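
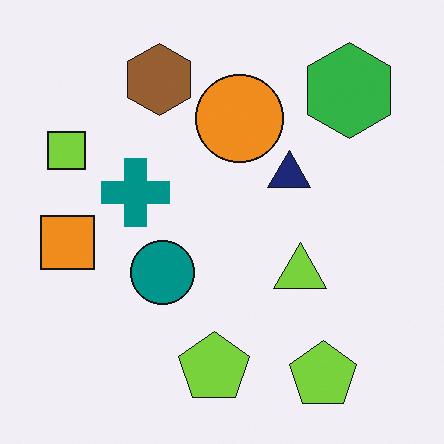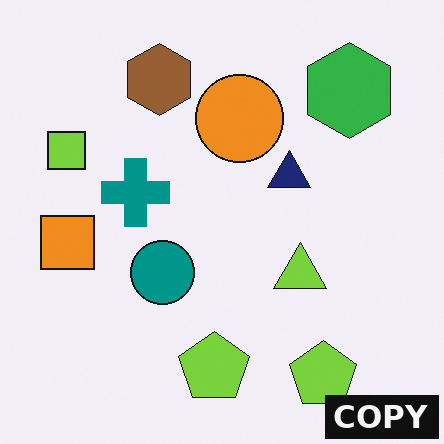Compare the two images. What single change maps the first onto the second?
This is the original image watermarked with the text "COPY" in the lower-right corner.

A dark label reading "COPY" appears in the lower-right corner.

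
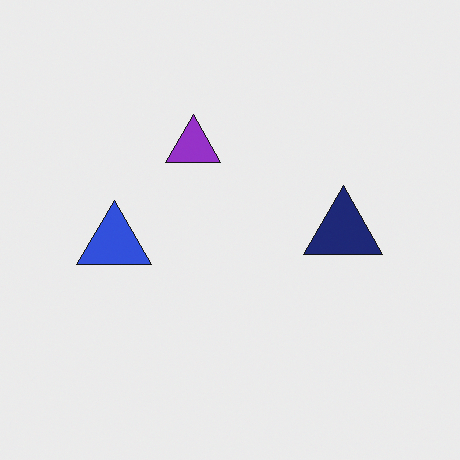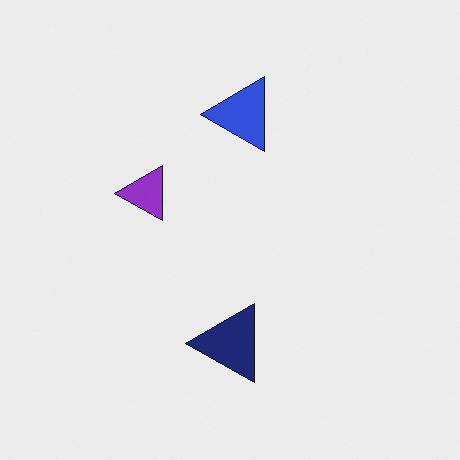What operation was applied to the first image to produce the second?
This is the original image transposed (reflected across the top-left ↔ bottom-right diagonal).

Shapes have swapped their row and column positions — what was in the top-right is now in the bottom-left — a diagonal reflection.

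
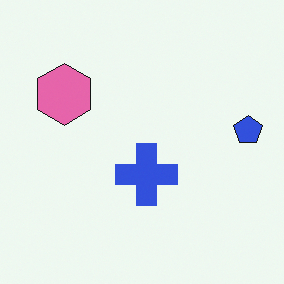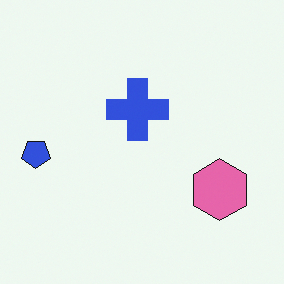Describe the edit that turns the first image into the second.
It was rotated 180°.

The blue pentagon sits in the right of the first image and the left of the second — consistent with a whole-image 180° rotation.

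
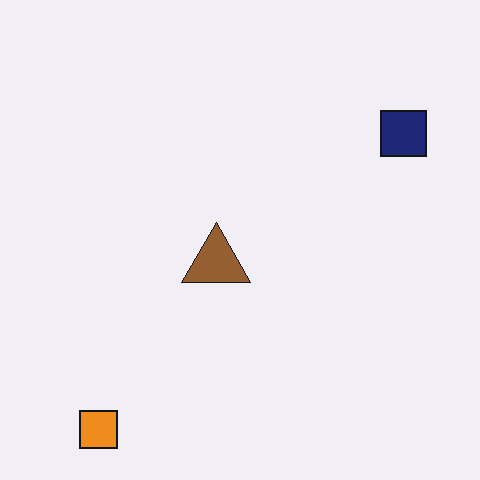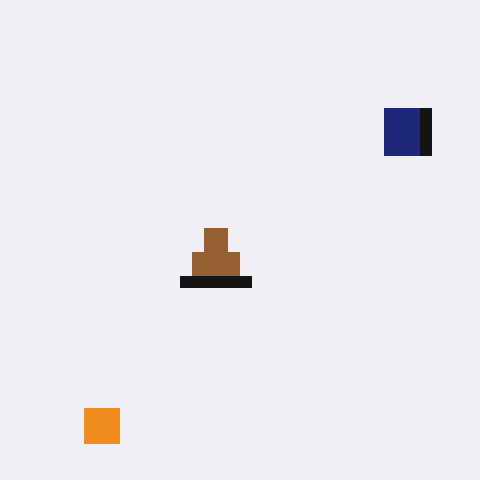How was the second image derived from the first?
Coarsely pixelated.

Shapes are reduced to large square blocks; fine edges and outlines are lost — a downscale-then-upscale (mosaic) effect.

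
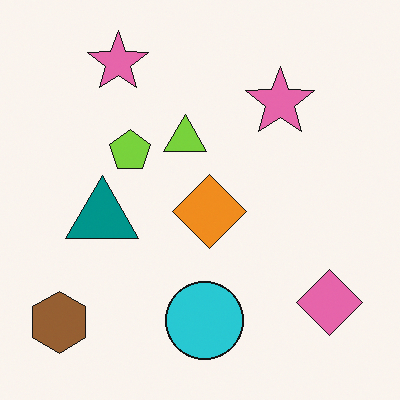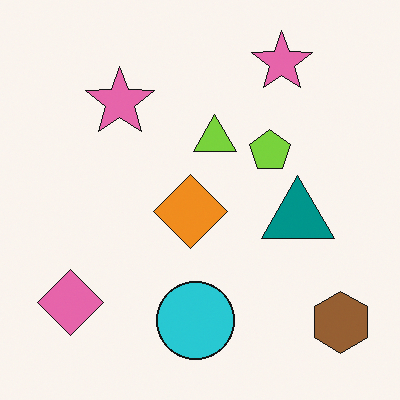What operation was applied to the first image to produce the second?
Flipped horizontally (left ↔ right).

The brown hexagon is in the bottom-left of the first image and the bottom-right of the second — shapes on opposite sides of the vertical midline have swapped in a mirror flip.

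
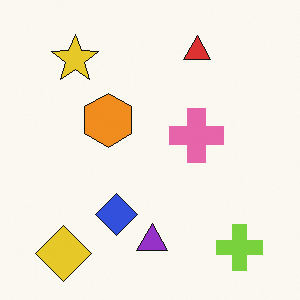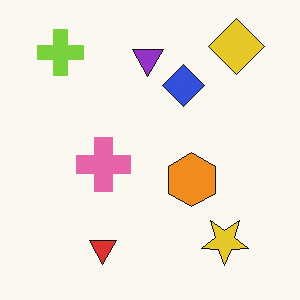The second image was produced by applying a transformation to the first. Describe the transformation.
The transformation is: rotated 180°.

The yellow diamond sits in the bottom-left of the first image and the top-right of the second — consistent with a whole-image 180° rotation.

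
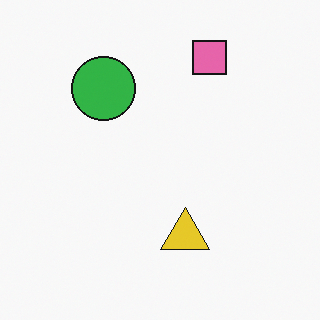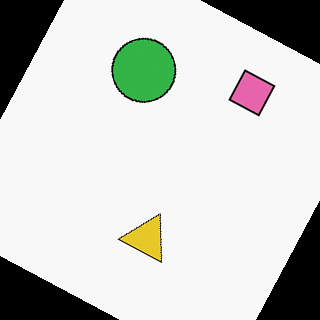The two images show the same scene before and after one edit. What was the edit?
Rotated clockwise by a moderate amount.

Every shape is tilted by the same angle and the image corners show triangular fill wedges — a whole-image rotation by a non-right angle.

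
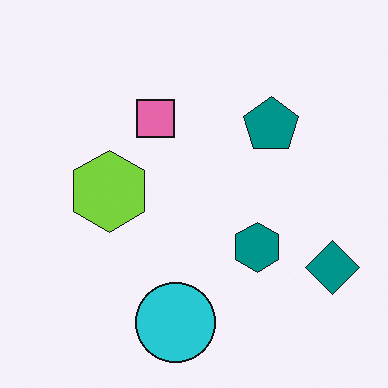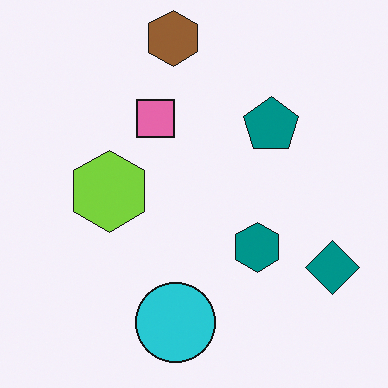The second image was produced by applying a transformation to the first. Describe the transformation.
The image was overlaid with an additional brown hexagon.

A brown hexagon appears in the second image that is absent from the first.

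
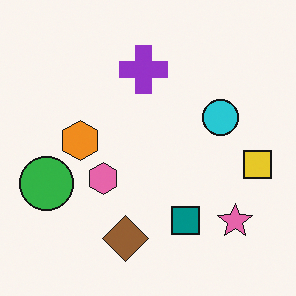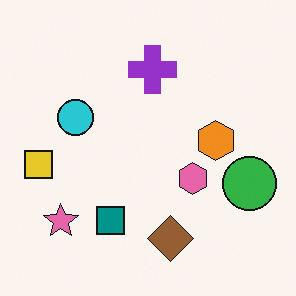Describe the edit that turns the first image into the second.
The image was flipped horizontally (left ↔ right).

The yellow square is in the right of the first image and the left of the second — shapes on opposite sides of the vertical midline have swapped in a mirror flip.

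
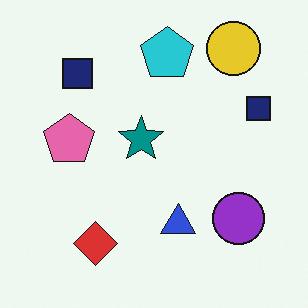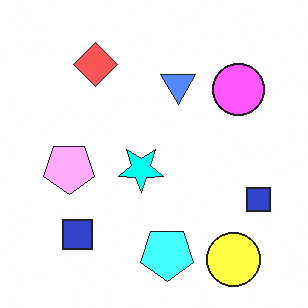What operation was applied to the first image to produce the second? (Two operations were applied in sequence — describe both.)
The image was flipped vertically (top ↔ bottom), then substantially brightened.

The yellow circle is in the top-right of the first image and the bottom-right of the second — shapes on opposite sides of the horizontal midline have swapped in a mirror flip. Every pixel — background and shapes alike — is uniformly brightened.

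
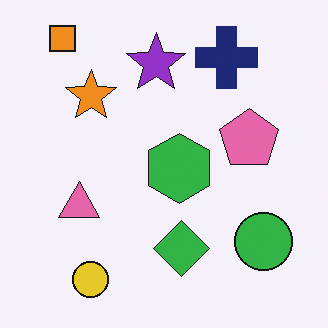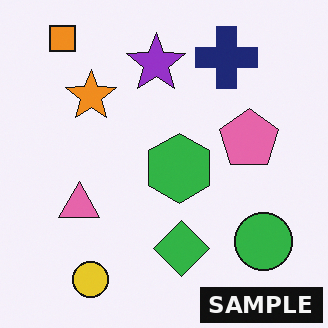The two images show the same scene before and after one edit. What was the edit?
Watermarked with the text "SAMPLE" in the lower-right corner.

A dark label reading "SAMPLE" appears in the lower-right corner.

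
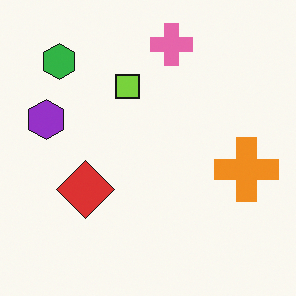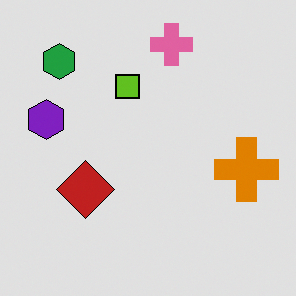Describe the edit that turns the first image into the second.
Posterized to a reduced palette.

Each flat color has snapped to a coarser quantized level — most visibly, the near-white background has dropped to a flat grey.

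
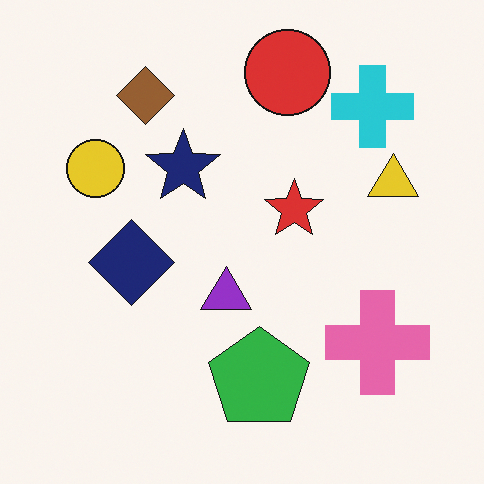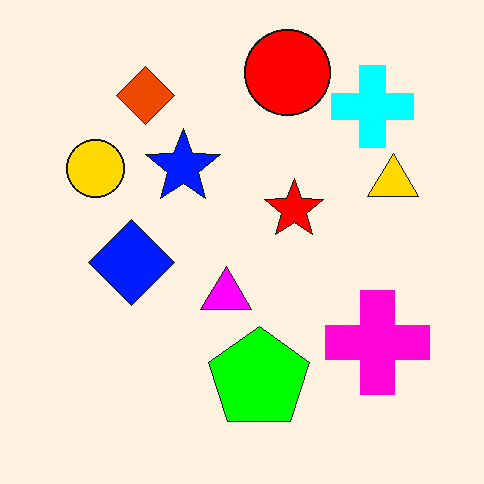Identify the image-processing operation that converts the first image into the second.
The image was made much more vivid (saturation change).

All colors are more vivid — a global saturation change.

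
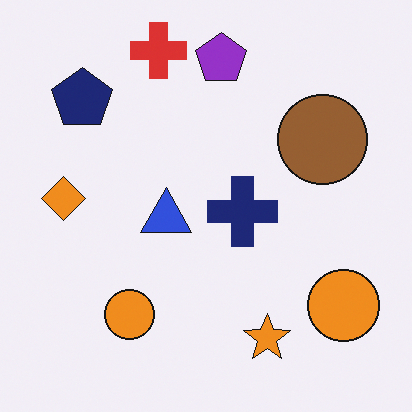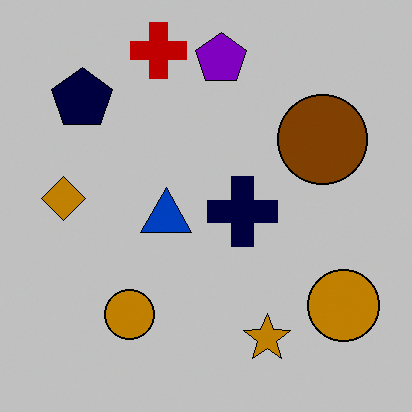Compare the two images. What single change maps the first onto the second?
The second image is the first heavily posterized to just a handful of flat colors.

Each flat color has snapped to a coarser quantized level — most visibly, the near-white background has dropped to a flat grey.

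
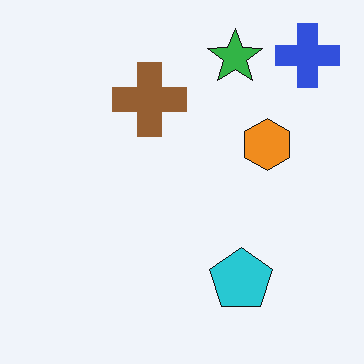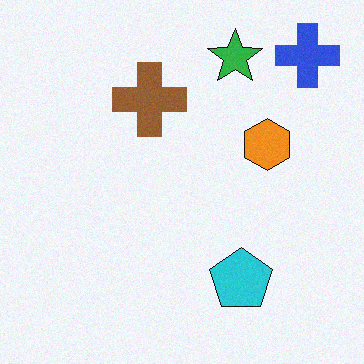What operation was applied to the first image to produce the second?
This is the original image degraded with light additive noise.

Random speckle covers the whole image, including the flat background.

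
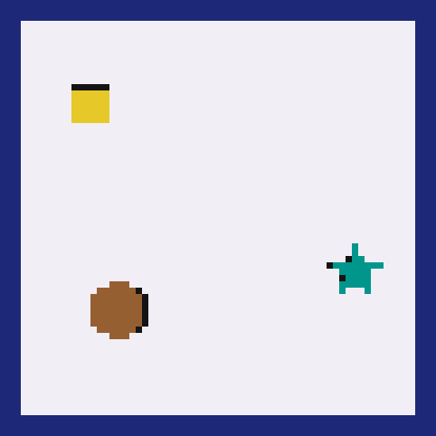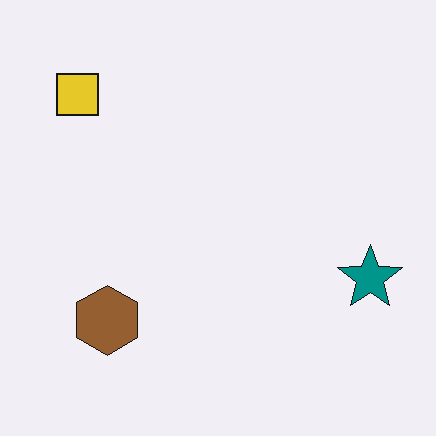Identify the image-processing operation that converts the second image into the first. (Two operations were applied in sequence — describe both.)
This is the original image moderately pixelated, then framed with a navy border.

Shapes are reduced to large square blocks; fine edges and outlines are lost — a downscale-then-upscale (mosaic) effect. A solid navy frame runs around the edge of the first image, with the content slightly shrunk inside it.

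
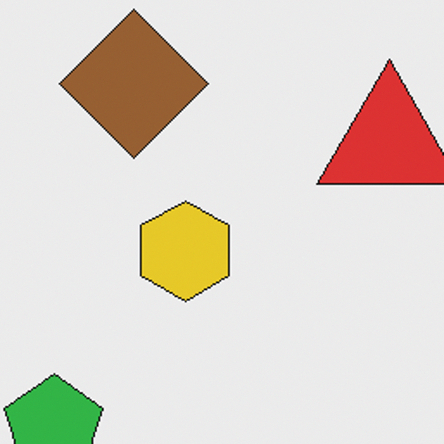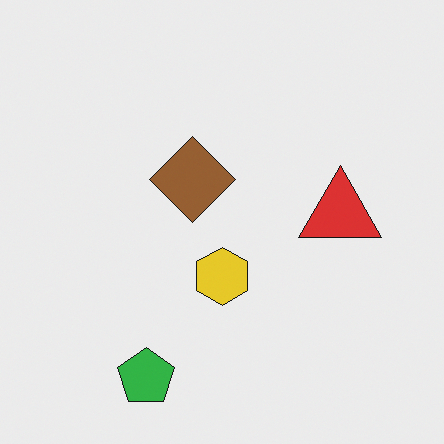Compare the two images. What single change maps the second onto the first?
The first image is the second cropped tightly and scaled back up.

The visible shapes are larger and the field of view is narrower; shapes near the original edges may be partly or wholly outside the frame — a crop-and-rescale.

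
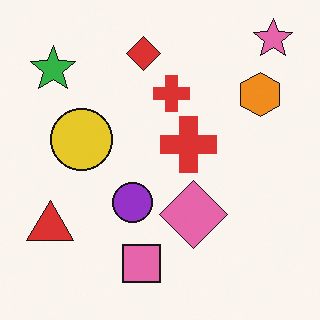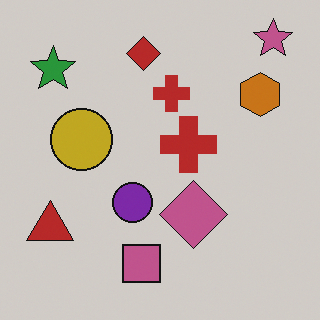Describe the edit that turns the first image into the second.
The image was darkened a little.

Every pixel — background and shapes alike — is uniformly darkened.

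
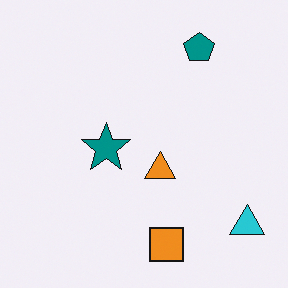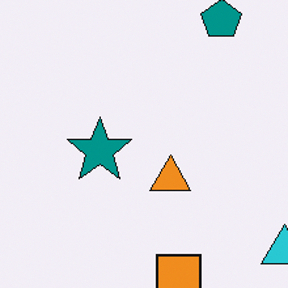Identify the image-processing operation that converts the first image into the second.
This is the original image cropped slightly and scaled back up.

The visible shapes are larger and the field of view is narrower; shapes near the original edges may be partly or wholly outside the frame — a crop-and-rescale.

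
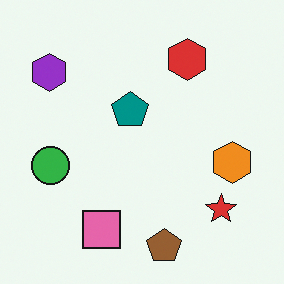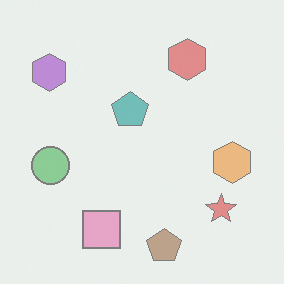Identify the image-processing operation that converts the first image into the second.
Given much lower contrast.

Tones are pushed toward mid-grey across the whole image — a global contrast change.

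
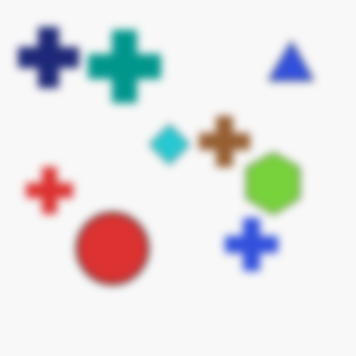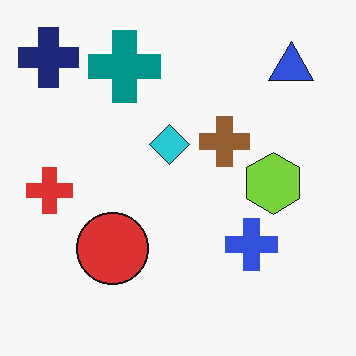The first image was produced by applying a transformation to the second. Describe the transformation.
The image was noticeably gaussian-blurred.

Shape edges and outlines are uniformly softened across the whole image.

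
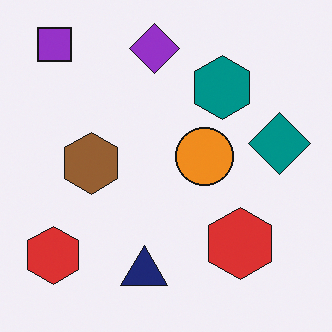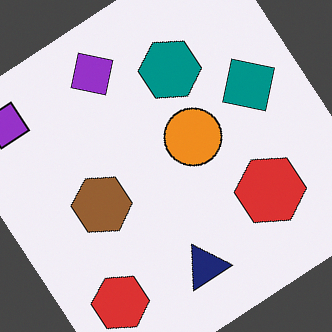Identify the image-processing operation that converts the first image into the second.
The transformation is: rotated counter-clockwise by a large amount — several tens of degrees.

Every shape is tilted by the same angle and the image corners show triangular fill wedges — a whole-image rotation by a non-right angle.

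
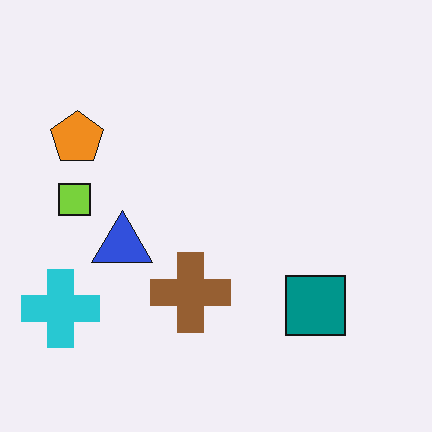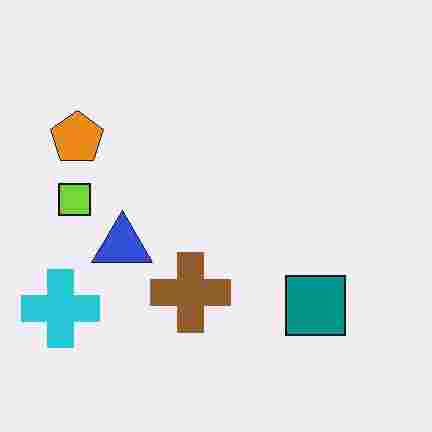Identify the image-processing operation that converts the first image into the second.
The transformation is: heavily JPEG-compressed with obvious blocking artifacts.

Blocky 8×8 compression artifacts appear around shape edges and the flat background shows ringing — characteristic JPEG degradation.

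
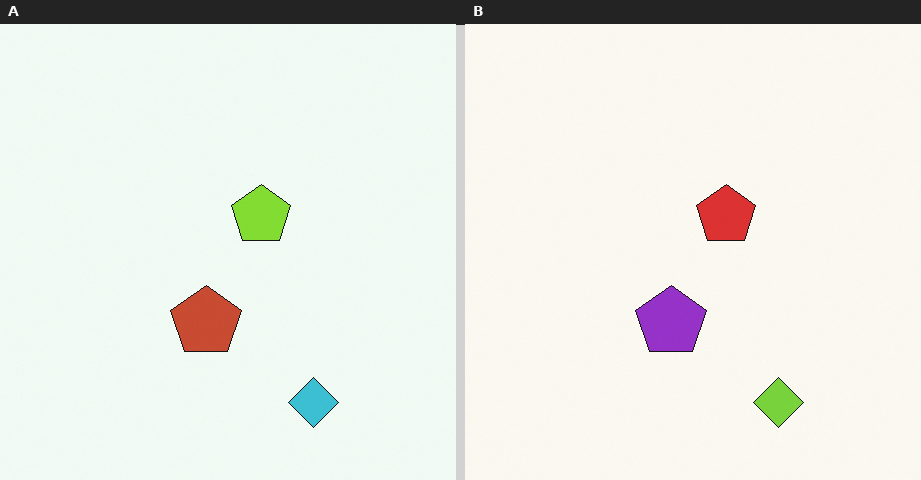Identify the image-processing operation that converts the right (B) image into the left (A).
The image was hue-shifted noticeably.

Every shape's color has rotated by the same amount around the hue wheel — a uniform hue shift.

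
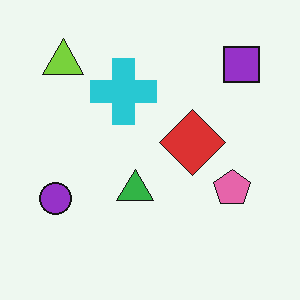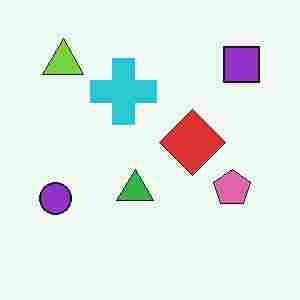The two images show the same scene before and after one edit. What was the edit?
Degraded with heavy JPEG compression.

Blocky 8×8 compression artifacts appear around shape edges and the flat background shows ringing — characteristic JPEG degradation.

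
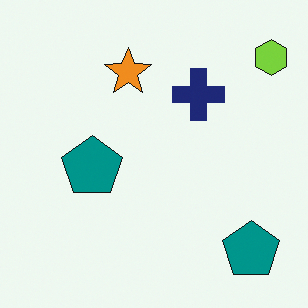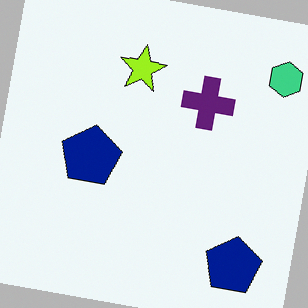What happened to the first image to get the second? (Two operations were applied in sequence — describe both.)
Rotated clockwise by a slight angle, then hue-shifted slightly.

Every shape is tilted by the same angle and the image corners show triangular fill wedges — a whole-image rotation by a non-right angle. Every shape's color has rotated by the same amount around the hue wheel — a uniform hue shift.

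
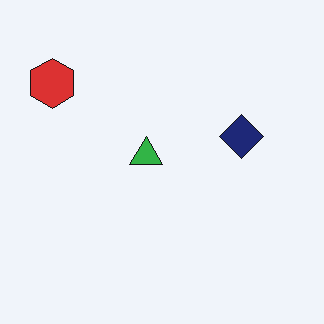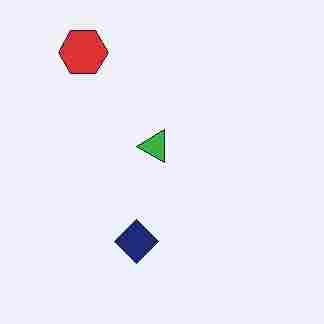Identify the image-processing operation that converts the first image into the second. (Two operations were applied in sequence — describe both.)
This is the original image transposed (reflected across the top-left ↔ bottom-right diagonal), then heavily JPEG-compressed with obvious blocking artifacts.

Shapes have swapped their row and column positions — what was in the top-right is now in the bottom-left — a diagonal reflection. Blocky 8×8 compression artifacts appear around shape edges and the flat background shows ringing — characteristic JPEG degradation.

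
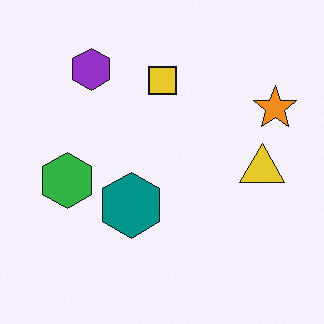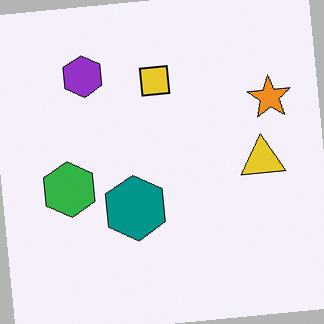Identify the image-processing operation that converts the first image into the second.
It was rotated counter-clockwise by a small amount.

Every shape is tilted by the same angle and the image corners show triangular fill wedges — a whole-image rotation by a non-right angle.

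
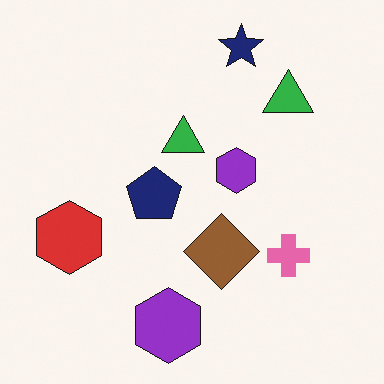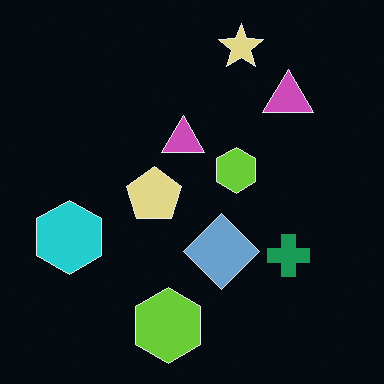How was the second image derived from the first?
This is the original image color-inverted (negative).

The light background has become dark and every shape's color is its complement — a photographic negative.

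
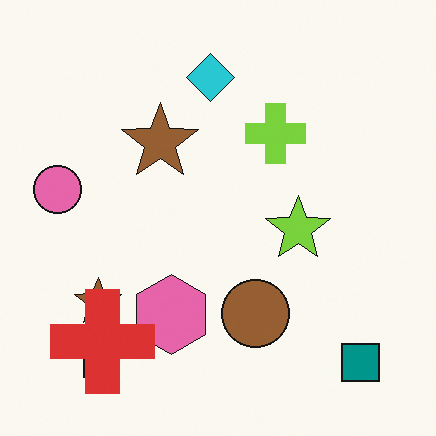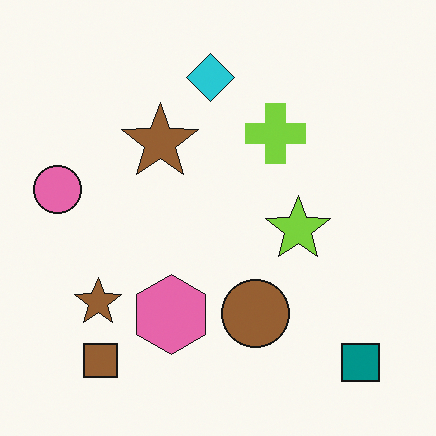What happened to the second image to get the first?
It was overlaid with an additional red cross.

A red cross appears in the first image that is absent from the second.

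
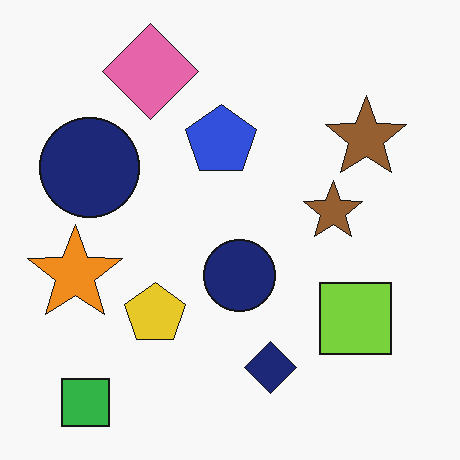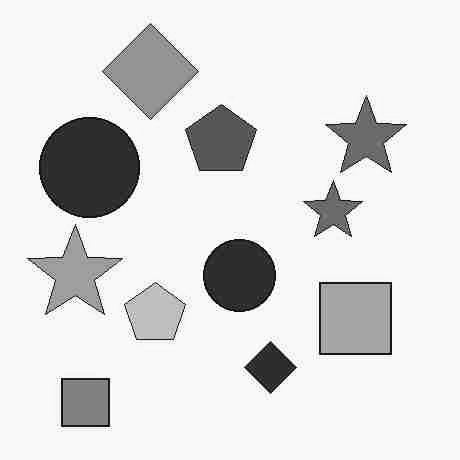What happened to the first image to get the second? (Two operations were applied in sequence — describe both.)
The transformation is: heavily JPEG-compressed with obvious blocking artifacts, then converted to grayscale.

Blocky 8×8 compression artifacts appear around shape edges and the flat background shows ringing — characteristic JPEG degradation. All color is removed — every shape is now a shade of grey.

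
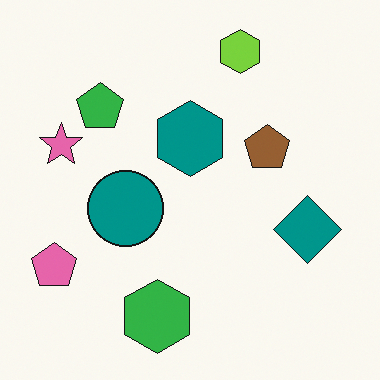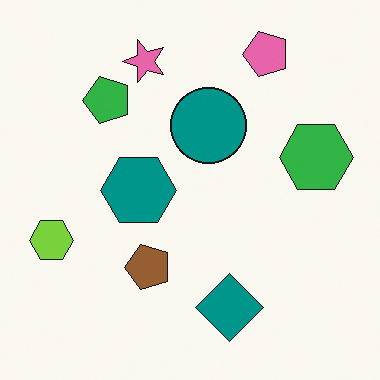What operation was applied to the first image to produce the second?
The second image is the first transposed (reflected across the top-left ↔ bottom-right diagonal).

Shapes have swapped their row and column positions — what was in the top-right is now in the bottom-left — a diagonal reflection.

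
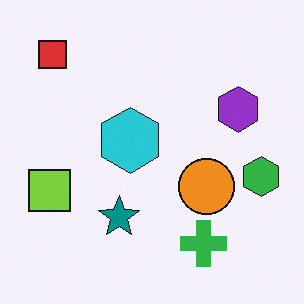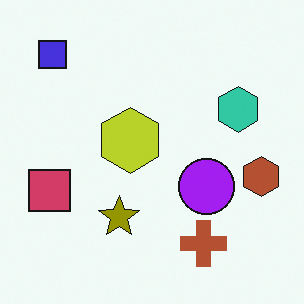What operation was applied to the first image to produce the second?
Hue-shifted through roughly half the color wheel.

Every shape's color has rotated by the same amount around the hue wheel — a uniform hue shift.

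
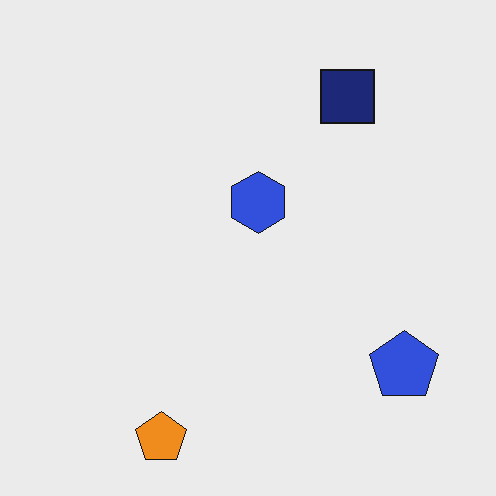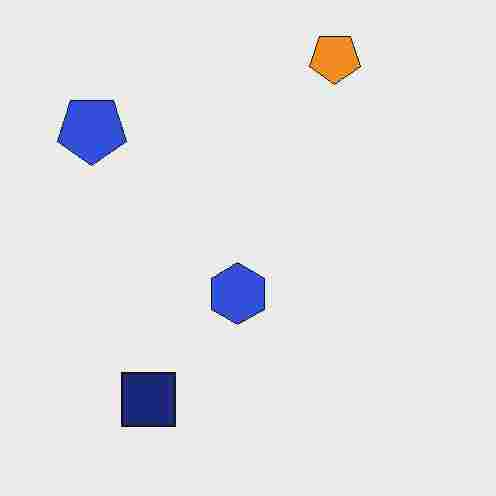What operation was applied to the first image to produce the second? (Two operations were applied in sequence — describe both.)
It was rotated 180°, then degraded with heavy JPEG compression.

The orange pentagon sits in the bottom-left of the first image and the top-right of the second — consistent with a whole-image 180° rotation. Blocky 8×8 compression artifacts appear around shape edges and the flat background shows ringing — characteristic JPEG degradation.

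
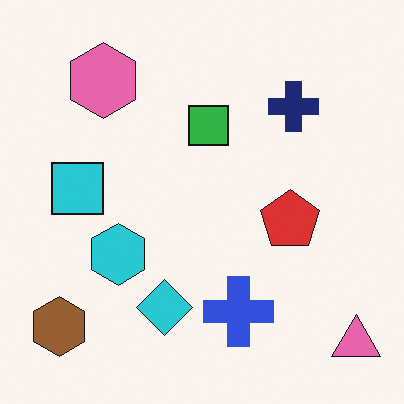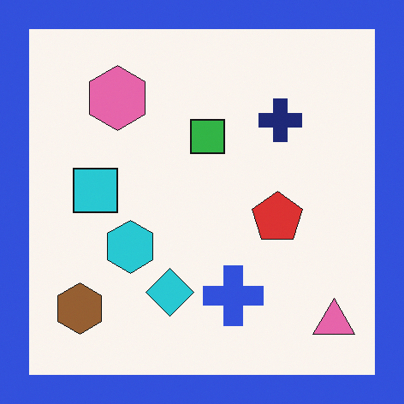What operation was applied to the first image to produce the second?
The image was framed with a blue border.

A solid blue frame runs around the edge of the second image, with the content slightly shrunk inside it.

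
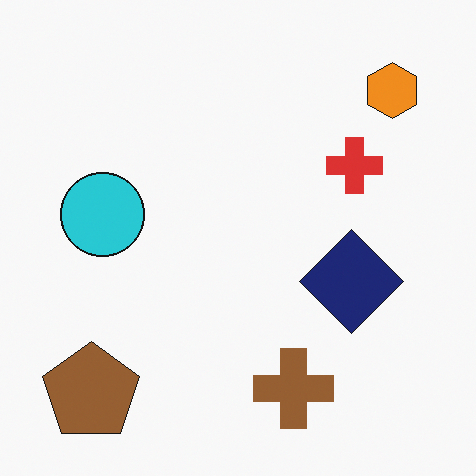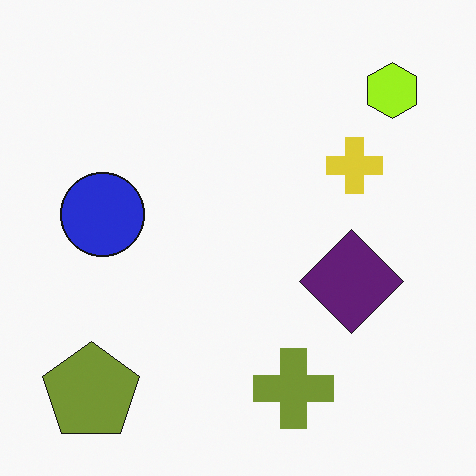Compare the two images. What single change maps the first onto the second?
The transformation is: hue-shifted slightly.

Every shape's color has rotated by the same amount around the hue wheel — a uniform hue shift.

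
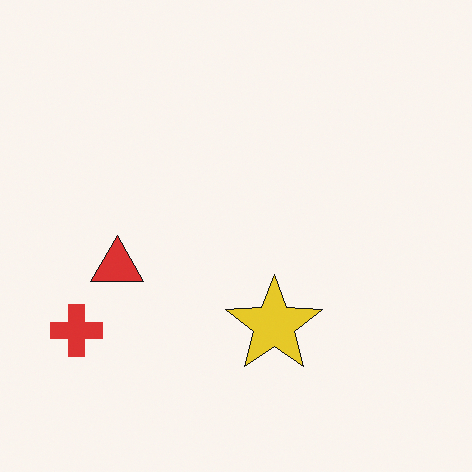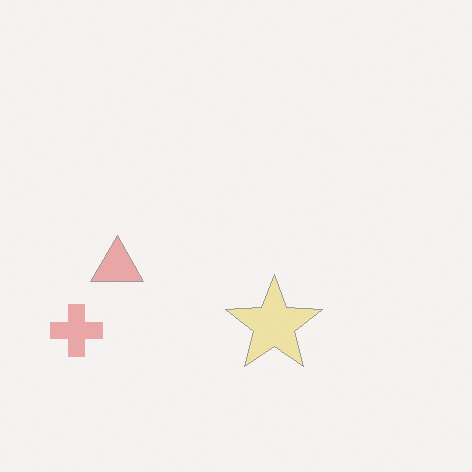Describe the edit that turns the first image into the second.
The image was given much lower contrast.

Tones are pushed toward mid-grey across the whole image — a global contrast change.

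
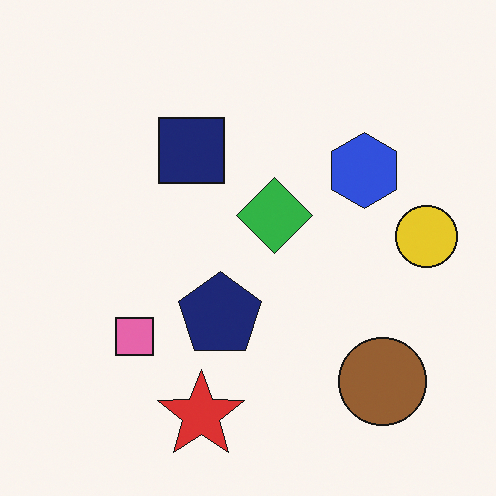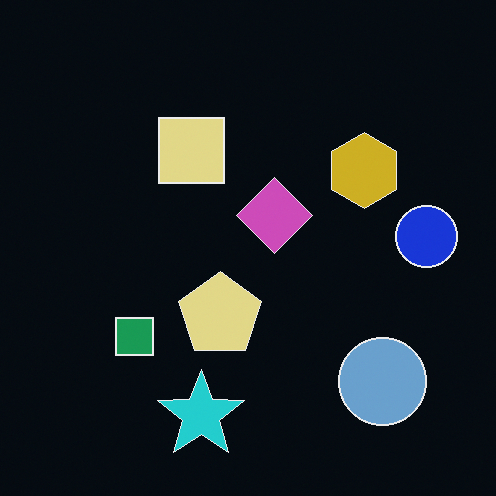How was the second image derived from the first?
This is the original image color-inverted (negative).

The light background has become dark and every shape's color is its complement — a photographic negative.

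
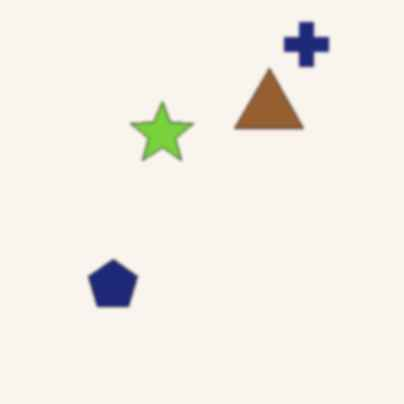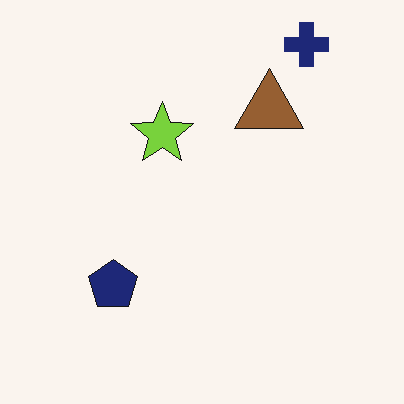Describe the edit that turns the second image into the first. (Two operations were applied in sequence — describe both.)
This is the original image lightly blurred, then JPEG-compressed with visible artifacts.

Shape edges and outlines are uniformly softened across the whole image. Blocky 8×8 compression artifacts appear around shape edges and the flat background shows ringing — characteristic JPEG degradation.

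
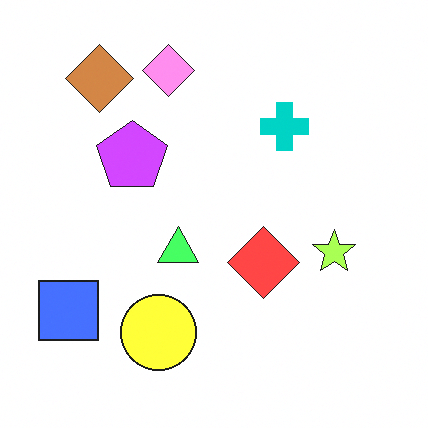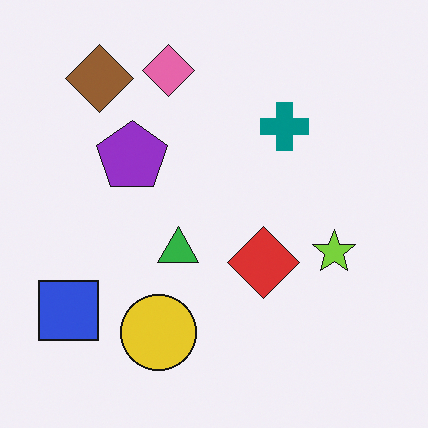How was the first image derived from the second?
The first image is the second brightened a lot.

Every pixel — background and shapes alike — is uniformly brightened.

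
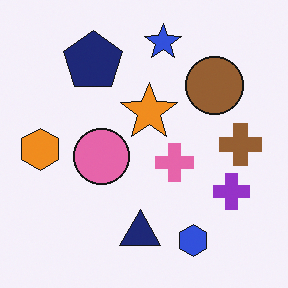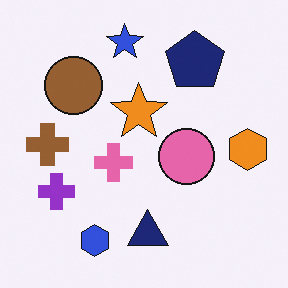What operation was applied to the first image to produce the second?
This is the original image flipped horizontally (left ↔ right).

The orange hexagon is in the left of the first image and the right of the second — shapes on opposite sides of the vertical midline have swapped in a mirror flip.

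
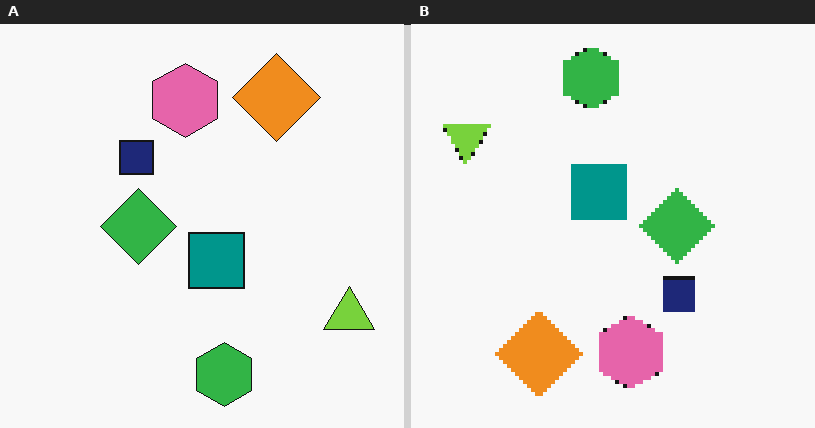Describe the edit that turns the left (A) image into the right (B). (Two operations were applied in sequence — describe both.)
Lightly pixelated (a mild mosaic effect), then rotated 180°.

Shapes are reduced to large square blocks; fine edges and outlines are lost — a downscale-then-upscale (mosaic) effect. The lime triangle sits in the bottom-right of the left (A) image and the top-left of the right (B) — consistent with a whole-image 180° rotation.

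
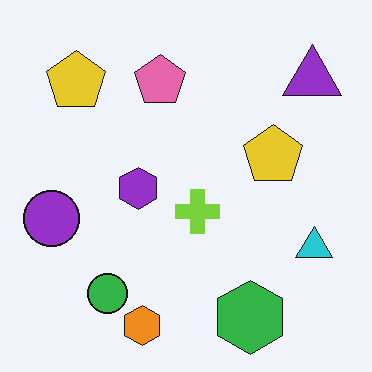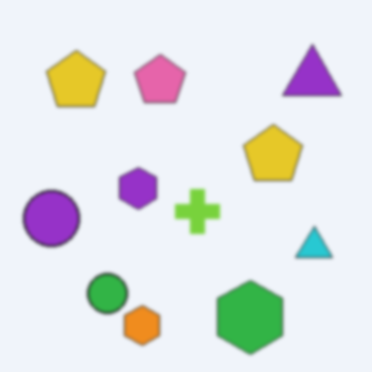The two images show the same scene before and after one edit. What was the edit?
The transformation is: lightly blurred.

Shape edges and outlines are uniformly softened across the whole image.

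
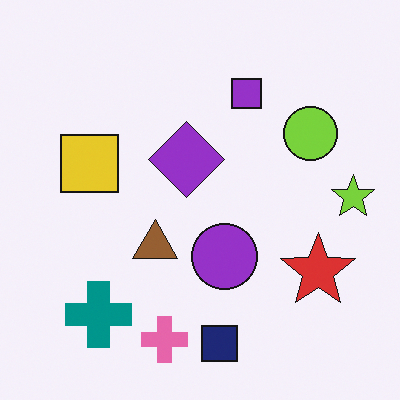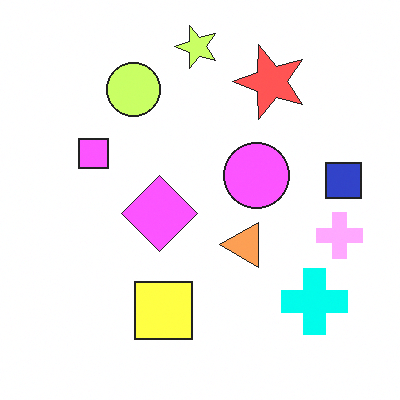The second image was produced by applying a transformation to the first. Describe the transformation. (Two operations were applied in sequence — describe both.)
The second image is the first rotated 90° counter-clockwise, then noticeably brightened.

The lime star sits in the right of the first image and the top of the second — consistent with a whole-image 90° counter-clockwise rotation. Every pixel — background and shapes alike — is uniformly brightened.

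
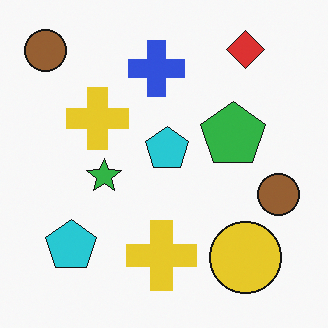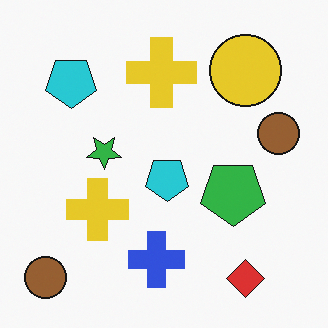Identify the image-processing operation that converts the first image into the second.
Flipped vertically (top ↔ bottom).

The red diamond is in the top-right of the first image and the bottom-right of the second — shapes on opposite sides of the horizontal midline have swapped in a mirror flip.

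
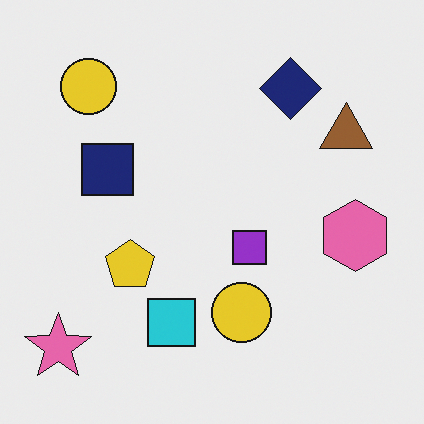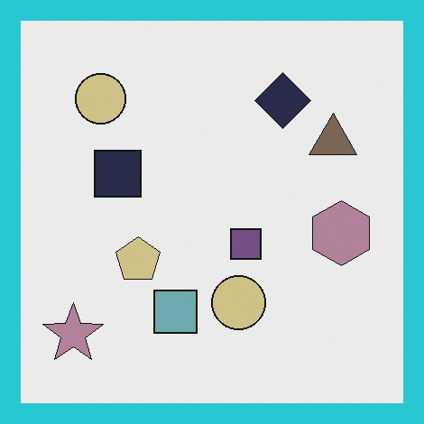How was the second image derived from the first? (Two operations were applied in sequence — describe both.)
The second image is the first made much more muted (saturation change), then framed with a cyan border.

All colors are more muted and greyish — a global saturation change. A solid cyan frame runs around the edge of the second image, with the content slightly shrunk inside it.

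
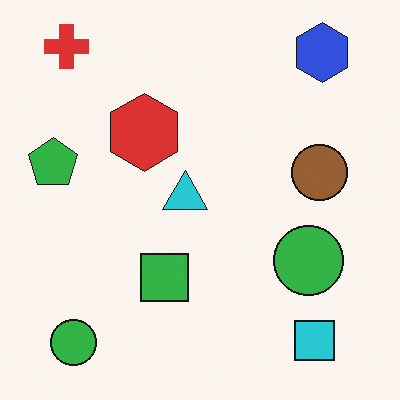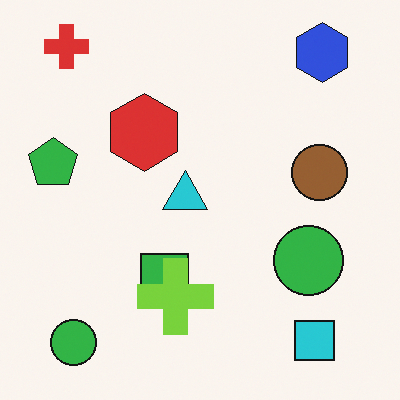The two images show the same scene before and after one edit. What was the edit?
Overlaid with an additional lime cross.

A lime cross appears in the second image that is absent from the first.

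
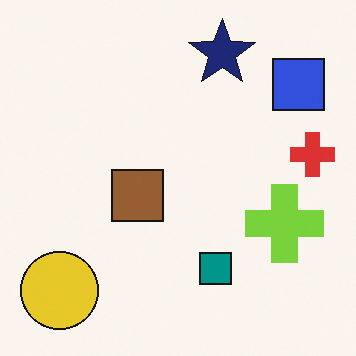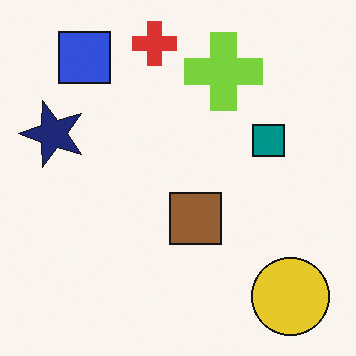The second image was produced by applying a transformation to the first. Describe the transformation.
The transformation is: rotated 90° counter-clockwise.

The yellow circle sits in the bottom-left of the first image and the bottom-right of the second — consistent with a whole-image 90° counter-clockwise rotation.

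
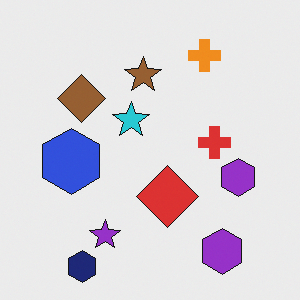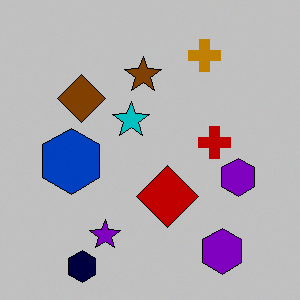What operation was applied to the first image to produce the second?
Heavily posterized to just a handful of flat colors.

Each flat color has snapped to a coarser quantized level — most visibly, the near-white background has dropped to a flat grey.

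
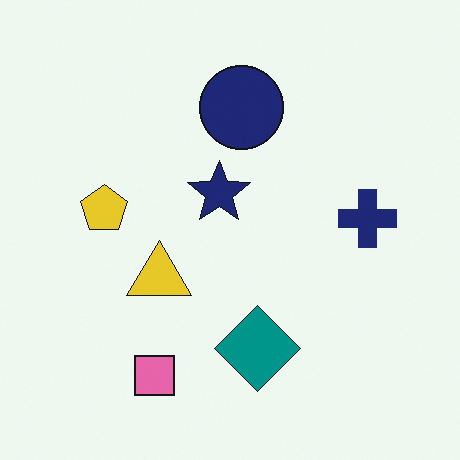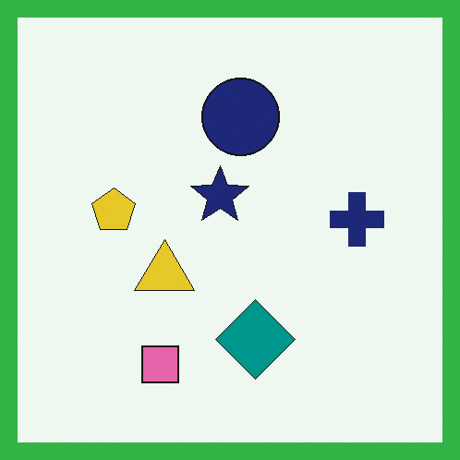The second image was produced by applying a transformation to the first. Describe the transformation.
This is the original image framed with a green border.

A solid green frame runs around the edge of the second image, with the content slightly shrunk inside it.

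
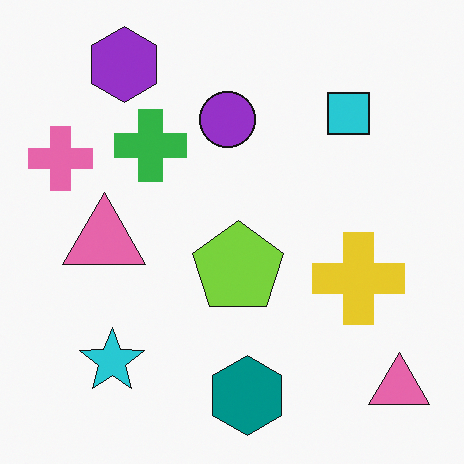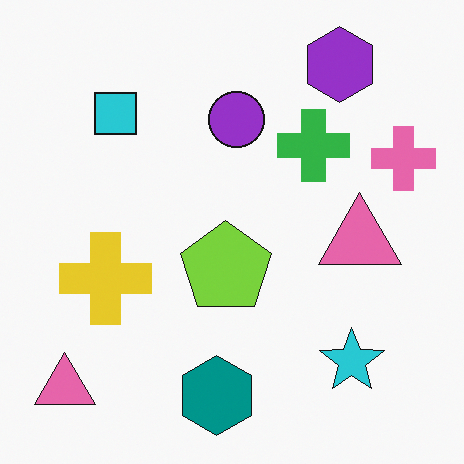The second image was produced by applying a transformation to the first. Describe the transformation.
The transformation is: flipped horizontally (left ↔ right).

The pink cross is in the left of the first image and the right of the second — shapes on opposite sides of the vertical midline have swapped in a mirror flip.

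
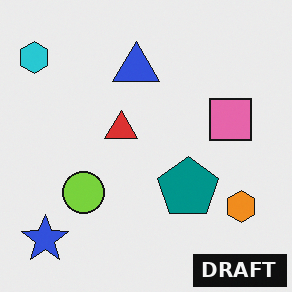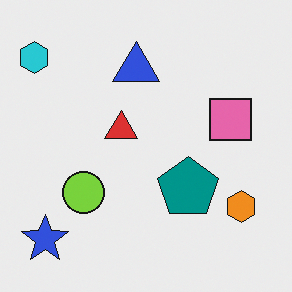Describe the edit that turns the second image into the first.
This is the original image watermarked with the text "DRAFT" in the lower-right corner.

A dark label reading "DRAFT" appears in the lower-right corner.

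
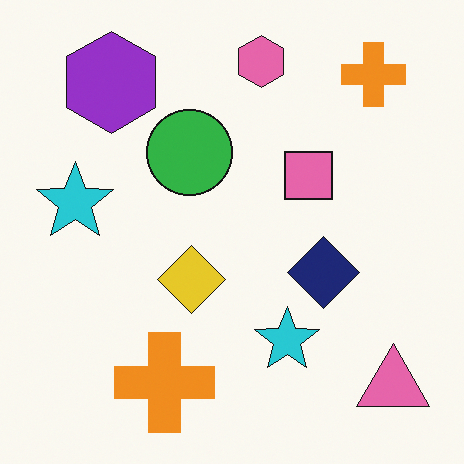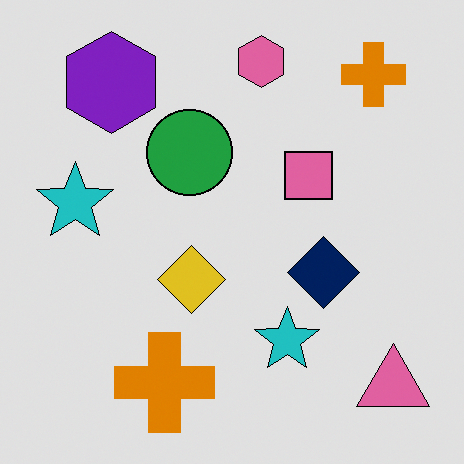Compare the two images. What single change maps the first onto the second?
The second image is the first posterized to a reduced palette.

Each flat color has snapped to a coarser quantized level — most visibly, the near-white background has dropped to a flat grey.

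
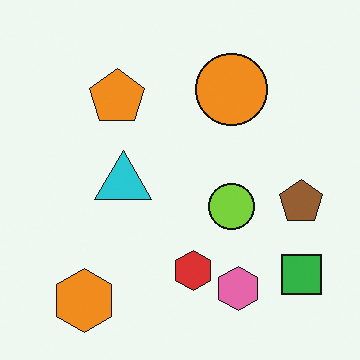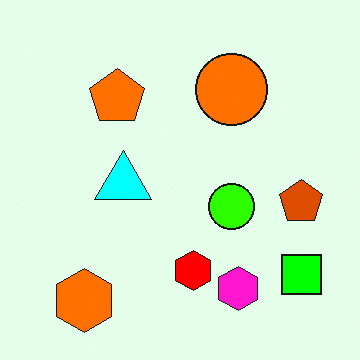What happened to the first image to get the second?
This is the original image heavily oversaturated.

All colors are more vivid — a global saturation change.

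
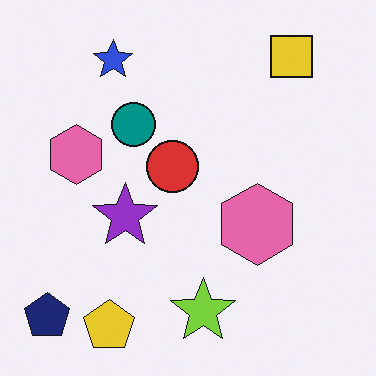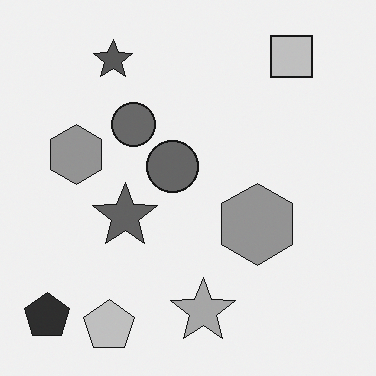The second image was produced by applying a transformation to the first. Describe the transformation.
It was converted to grayscale.

All color is removed — every shape is now a shade of grey.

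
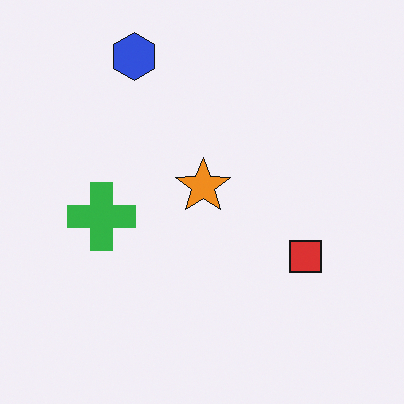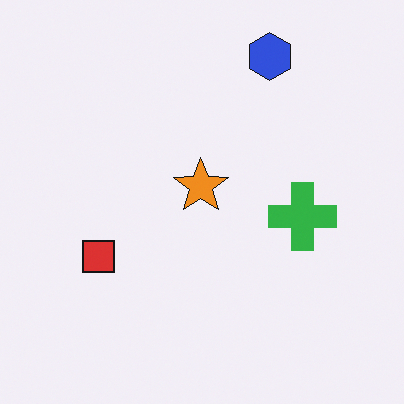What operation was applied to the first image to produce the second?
The image was flipped horizontally (left ↔ right).

The red square is in the right of the first image and the left of the second — shapes on opposite sides of the vertical midline have swapped in a mirror flip.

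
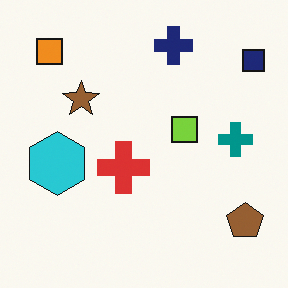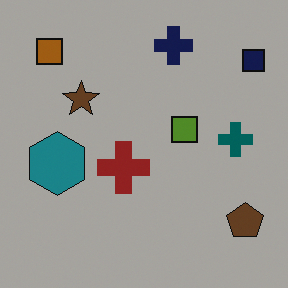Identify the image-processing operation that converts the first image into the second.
Noticeably darkened.

Every pixel — background and shapes alike — is uniformly darkened.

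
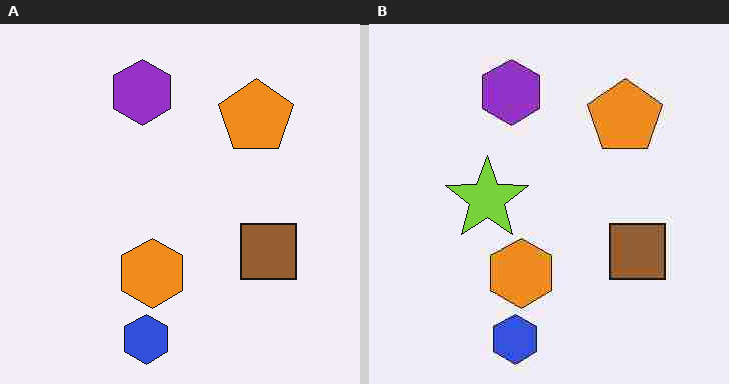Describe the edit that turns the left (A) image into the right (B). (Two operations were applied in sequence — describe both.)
The transformation is: degraded with heavy JPEG compression, then overlaid with an additional lime star.

Blocky 8×8 compression artifacts appear around shape edges and the flat background shows ringing — characteristic JPEG degradation. A lime star appears in the right (B) image that is absent from the left (A).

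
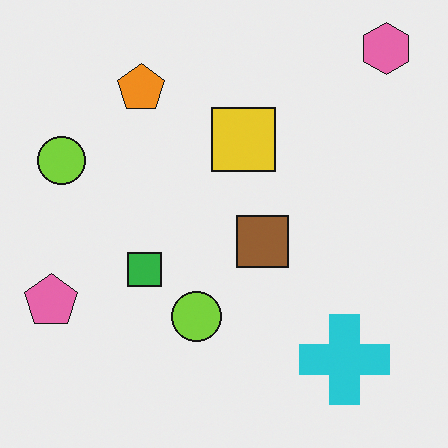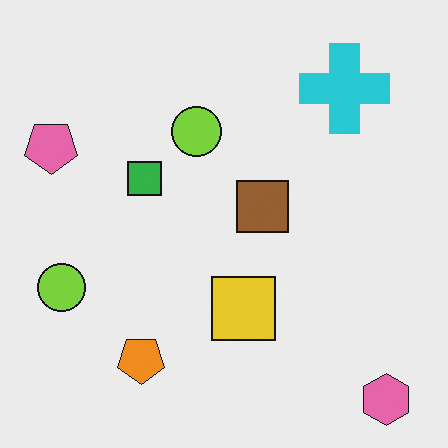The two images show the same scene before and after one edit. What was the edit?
It was flipped vertically (top ↔ bottom).

The pink hexagon is in the top-right of the first image and the bottom-right of the second — shapes on opposite sides of the horizontal midline have swapped in a mirror flip.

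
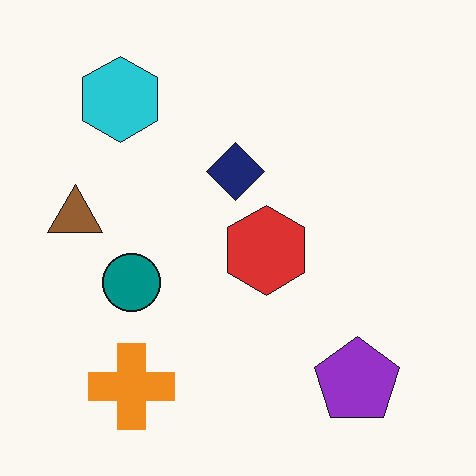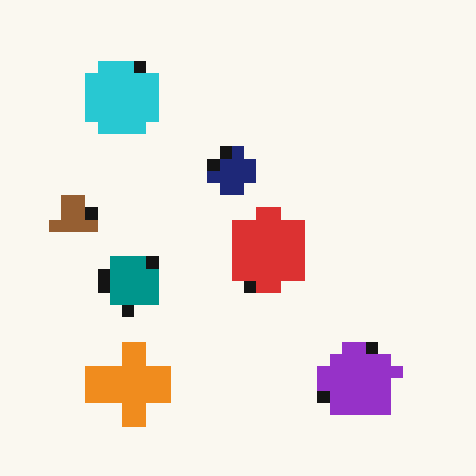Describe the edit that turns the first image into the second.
It was heavily pixelated into large blocks.

Shapes are reduced to large square blocks; fine edges and outlines are lost — a downscale-then-upscale (mosaic) effect.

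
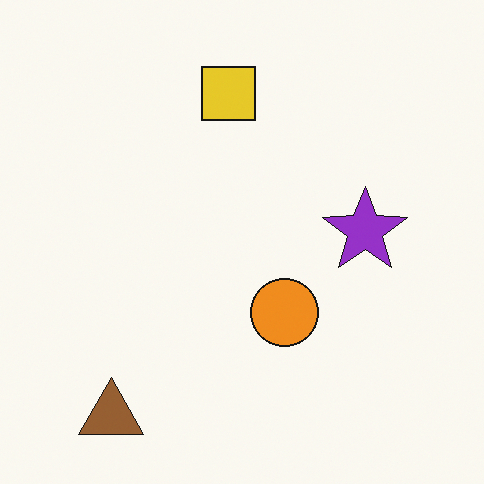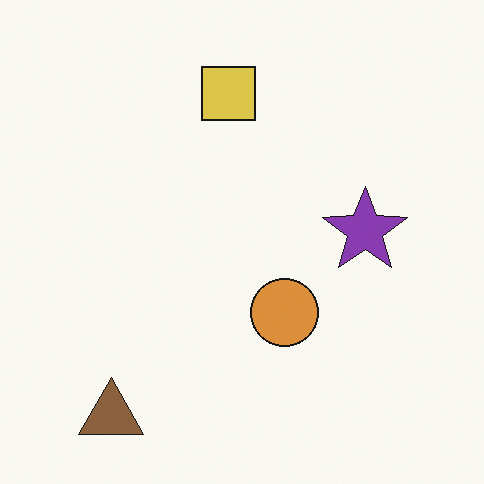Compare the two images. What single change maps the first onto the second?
Slightly desaturated.

All colors are more muted and greyish — a global saturation change.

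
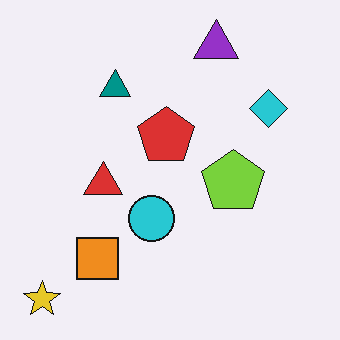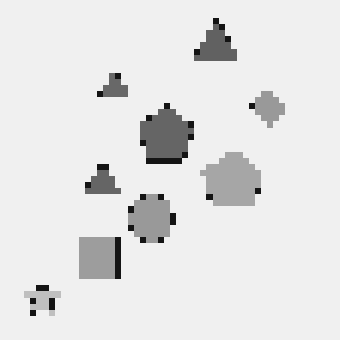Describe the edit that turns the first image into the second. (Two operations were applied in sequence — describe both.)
The second image is the first converted to grayscale, then pixelated into visible square blocks.

All color is removed — every shape is now a shade of grey. Shapes are reduced to large square blocks; fine edges and outlines are lost — a downscale-then-upscale (mosaic) effect.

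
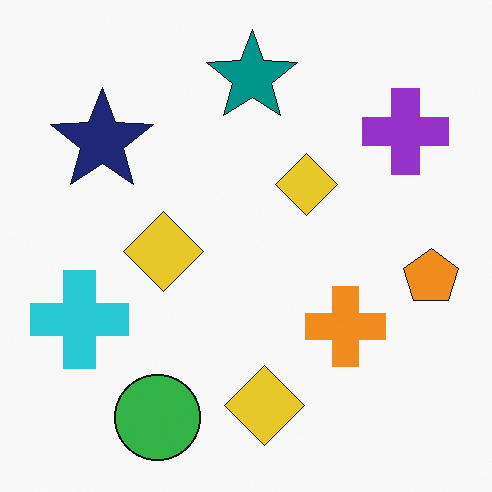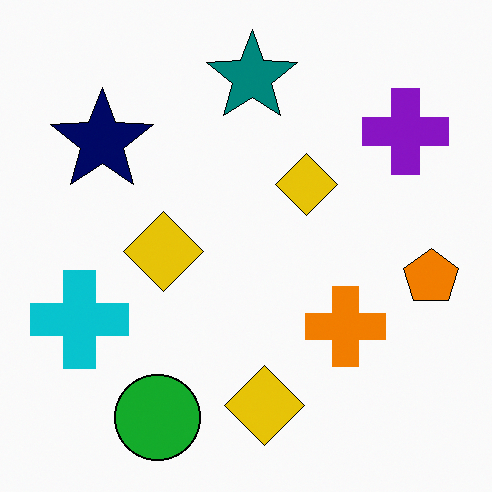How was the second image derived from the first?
The transformation is: given slightly increased contrast.

Tones are pushed away from mid-grey across the whole image — a global contrast change.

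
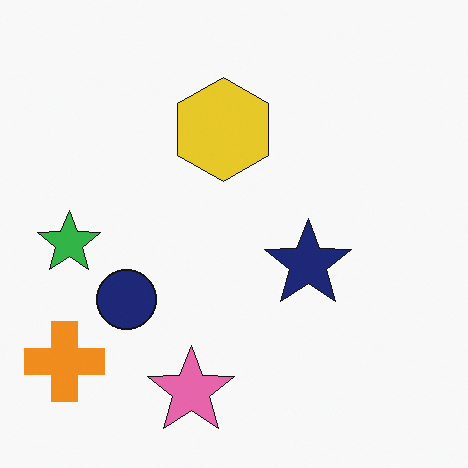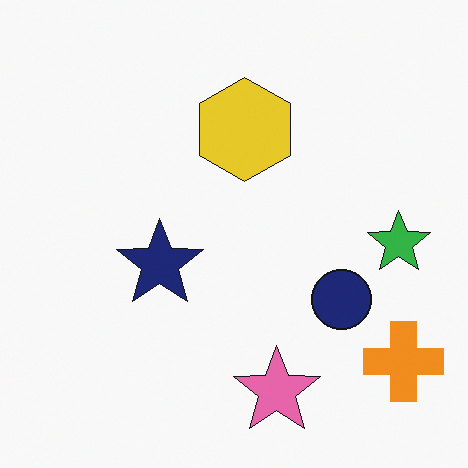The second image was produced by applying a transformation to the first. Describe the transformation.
It was flipped horizontally (left ↔ right).

The orange cross is in the bottom-left of the first image and the bottom-right of the second — shapes on opposite sides of the vertical midline have swapped in a mirror flip.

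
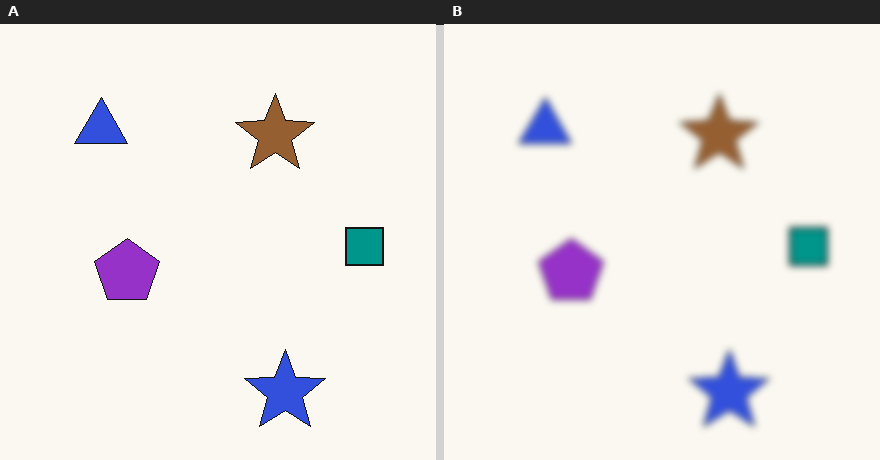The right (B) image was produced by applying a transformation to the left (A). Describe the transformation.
Noticeably gaussian-blurred.

Shape edges and outlines are uniformly softened across the whole image.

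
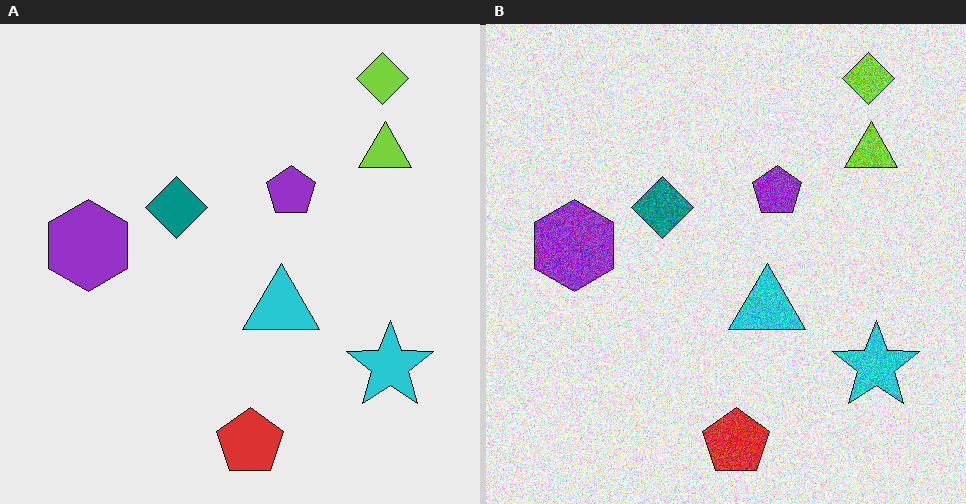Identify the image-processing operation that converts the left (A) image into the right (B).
The image was degraded with a thick layer of grain.

Random speckle covers the whole image, including the flat background.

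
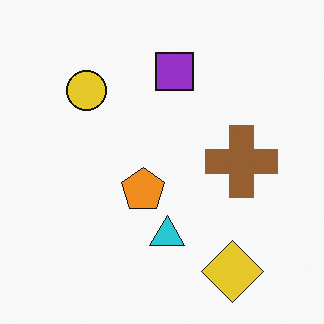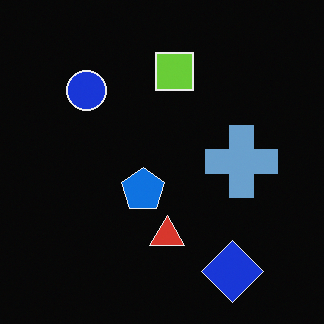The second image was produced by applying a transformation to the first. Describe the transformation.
The second image is the first color-inverted (negative).

The light background has become dark and every shape's color is its complement — a photographic negative.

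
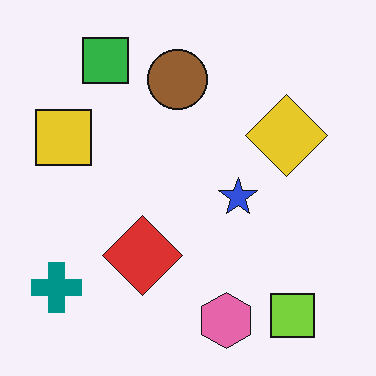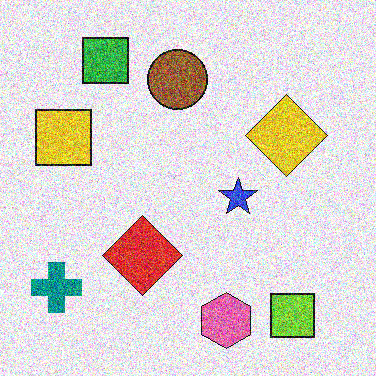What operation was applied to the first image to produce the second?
The image was degraded with strong gaussian noise.

Random speckle covers the whole image, including the flat background.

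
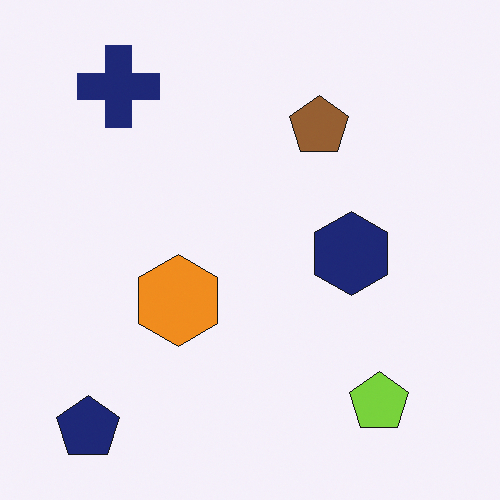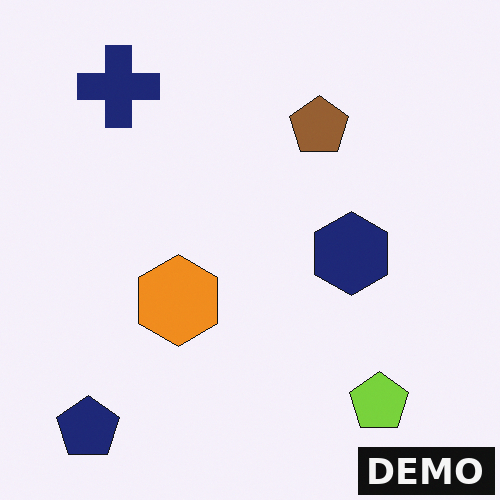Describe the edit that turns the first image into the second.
Watermarked with the text "DEMO" in the lower-right corner.

A dark label reading "DEMO" appears in the lower-right corner.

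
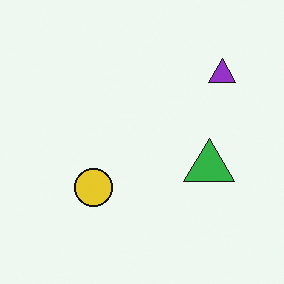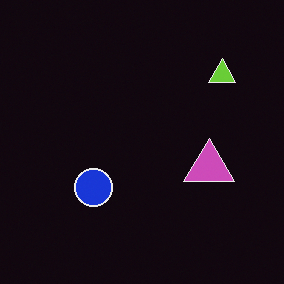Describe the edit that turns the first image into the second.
The image was color-inverted (negative).

The light background has become dark and every shape's color is its complement — a photographic negative.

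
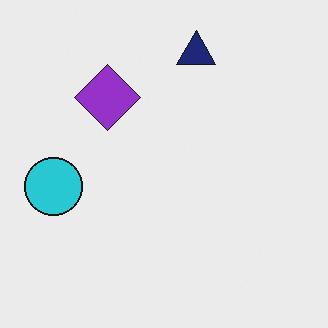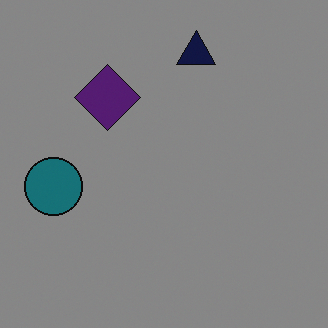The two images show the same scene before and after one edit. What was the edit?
The image was substantially darkened.

Every pixel — background and shapes alike — is uniformly darkened.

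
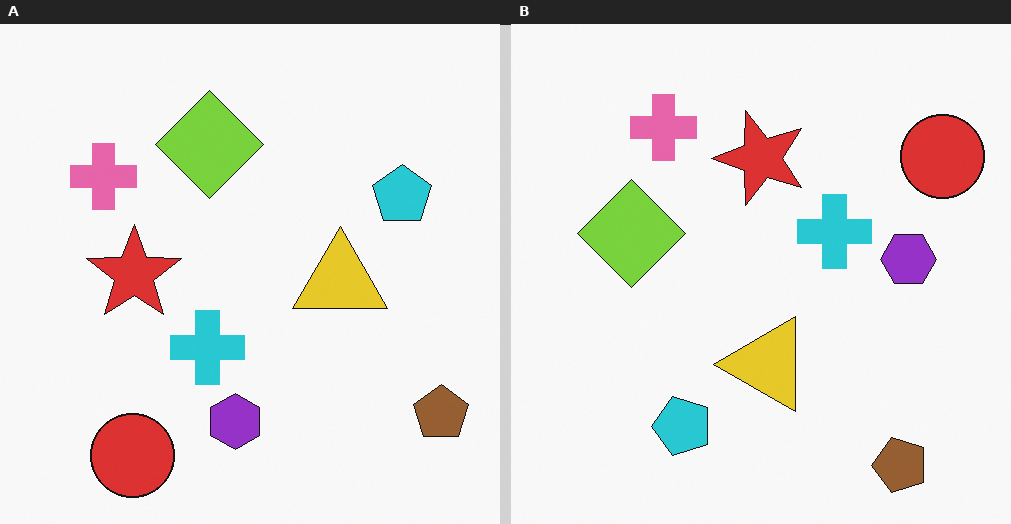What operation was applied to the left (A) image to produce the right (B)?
The right (B) image is the left (A) transposed (reflected across the top-left ↔ bottom-right diagonal).

Shapes have swapped their row and column positions — what was in the top-right is now in the bottom-left — a diagonal reflection.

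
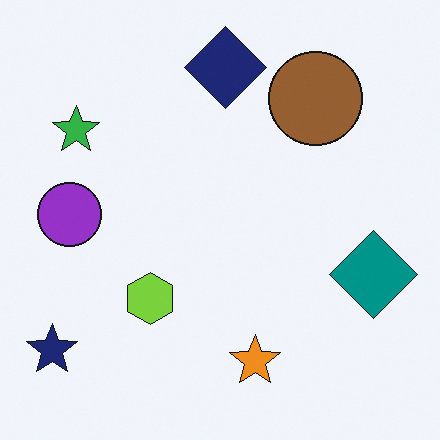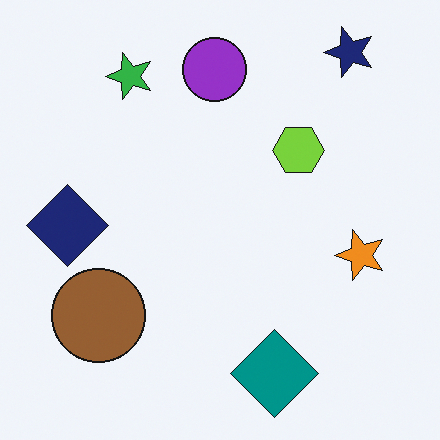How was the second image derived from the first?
This is the original image transposed (reflected across the top-left ↔ bottom-right diagonal).

Shapes have swapped their row and column positions — what was in the top-right is now in the bottom-left — a diagonal reflection.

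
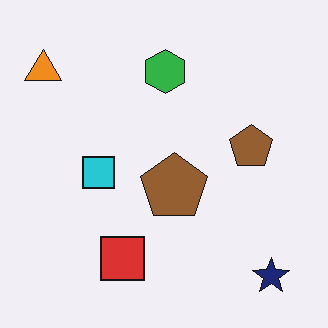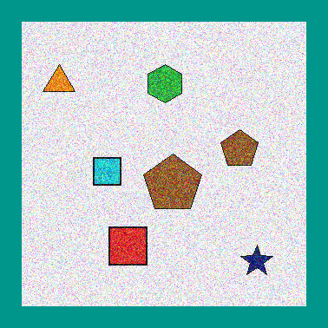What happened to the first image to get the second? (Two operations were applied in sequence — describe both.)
Degraded with strong gaussian noise, then framed with a teal border.

Random speckle covers the whole image, including the flat background. A solid teal frame runs around the edge of the second image, with the content slightly shrunk inside it.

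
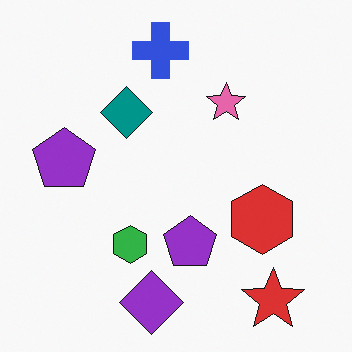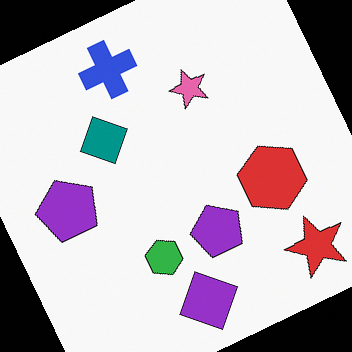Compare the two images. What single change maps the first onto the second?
Rotated counter-clockwise by a moderate amount.

Every shape is tilted by the same angle and the image corners show triangular fill wedges — a whole-image rotation by a non-right angle.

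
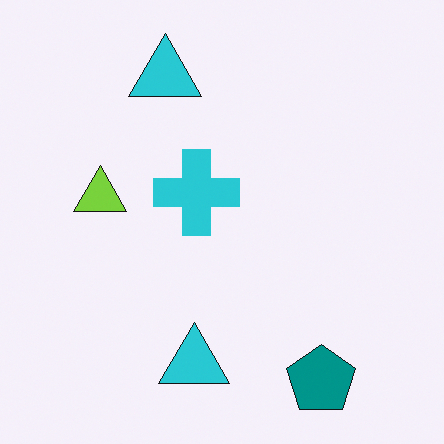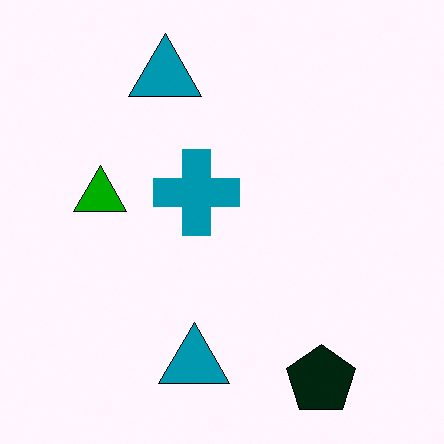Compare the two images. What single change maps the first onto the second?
It was boosted in contrast.

Tones are pushed away from mid-grey across the whole image — a global contrast change.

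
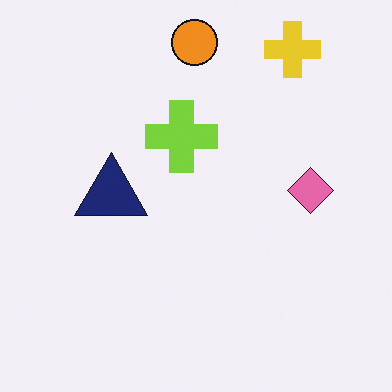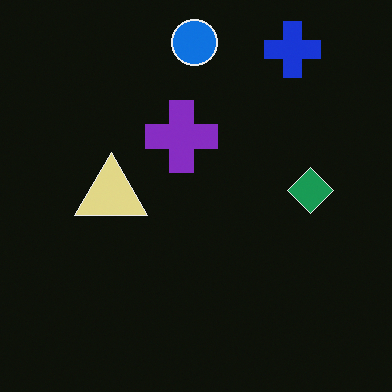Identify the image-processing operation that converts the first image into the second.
Color-inverted (negative).

The light background has become dark and every shape's color is its complement — a photographic negative.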